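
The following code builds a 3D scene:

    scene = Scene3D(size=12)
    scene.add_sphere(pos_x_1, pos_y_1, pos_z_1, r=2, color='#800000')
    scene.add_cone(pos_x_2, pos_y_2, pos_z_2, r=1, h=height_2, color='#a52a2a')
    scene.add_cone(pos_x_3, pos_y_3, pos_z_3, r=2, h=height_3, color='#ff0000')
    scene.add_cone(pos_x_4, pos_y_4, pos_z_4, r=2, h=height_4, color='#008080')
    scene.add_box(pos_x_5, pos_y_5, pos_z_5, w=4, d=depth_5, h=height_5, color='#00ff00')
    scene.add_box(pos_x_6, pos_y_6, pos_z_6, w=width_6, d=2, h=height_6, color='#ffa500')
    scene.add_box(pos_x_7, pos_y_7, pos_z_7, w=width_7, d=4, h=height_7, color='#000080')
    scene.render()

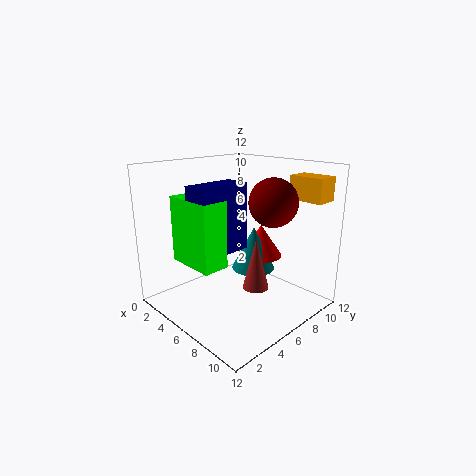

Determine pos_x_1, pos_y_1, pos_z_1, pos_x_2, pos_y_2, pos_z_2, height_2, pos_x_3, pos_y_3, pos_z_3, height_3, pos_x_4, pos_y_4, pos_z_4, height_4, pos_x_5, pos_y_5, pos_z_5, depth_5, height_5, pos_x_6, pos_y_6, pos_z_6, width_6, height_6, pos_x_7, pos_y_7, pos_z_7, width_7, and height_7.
pos_x_1 = 8
pos_y_1 = 8
pos_z_1 = 9
pos_x_2 = 9
pos_y_2 = 5
pos_z_2 = 3
height_2 = 4
pos_x_3 = 5
pos_y_3 = 10
pos_z_3 = 3
height_3 = 3
pos_x_4 = 5
pos_y_4 = 9
pos_z_4 = 2
height_4 = 4
pos_x_5 = 4
pos_y_5 = 1
pos_z_5 = 5
depth_5 = 2
height_5 = 5
pos_x_6 = 8
pos_y_6 = 10
pos_z_6 = 9
width_6 = 3
height_6 = 2
pos_x_7 = 6
pos_y_7 = 1
pos_z_7 = 6
width_7 = 2
height_7 = 5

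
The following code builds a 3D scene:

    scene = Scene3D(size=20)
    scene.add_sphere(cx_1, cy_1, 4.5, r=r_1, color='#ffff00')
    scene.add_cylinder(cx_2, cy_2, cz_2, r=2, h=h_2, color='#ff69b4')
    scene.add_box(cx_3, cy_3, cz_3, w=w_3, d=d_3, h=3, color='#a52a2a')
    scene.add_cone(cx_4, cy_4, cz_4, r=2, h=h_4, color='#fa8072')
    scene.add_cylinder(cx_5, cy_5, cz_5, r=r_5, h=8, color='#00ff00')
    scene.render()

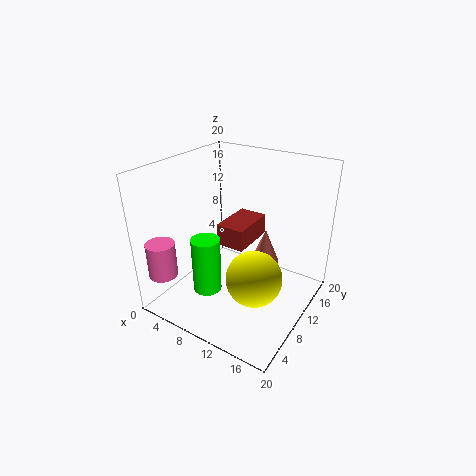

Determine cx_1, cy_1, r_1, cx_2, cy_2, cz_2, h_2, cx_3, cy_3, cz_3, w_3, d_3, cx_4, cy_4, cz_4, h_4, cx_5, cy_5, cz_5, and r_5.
cx_1 = 13, cy_1 = 9.5, r_1 = 4, cx_2 = 2, cy_2 = 3, cz_2 = 5, h_2 = 5, cx_3 = 7.5, cy_3 = 8.5, cz_3 = 9, w_3 = 4, d_3 = 6.5, cx_4 = 13, cy_4 = 12.5, cz_4 = 6, h_4 = 5, cx_5 = 7, cy_5 = 6.5, cz_5 = 2.5, r_5 = 2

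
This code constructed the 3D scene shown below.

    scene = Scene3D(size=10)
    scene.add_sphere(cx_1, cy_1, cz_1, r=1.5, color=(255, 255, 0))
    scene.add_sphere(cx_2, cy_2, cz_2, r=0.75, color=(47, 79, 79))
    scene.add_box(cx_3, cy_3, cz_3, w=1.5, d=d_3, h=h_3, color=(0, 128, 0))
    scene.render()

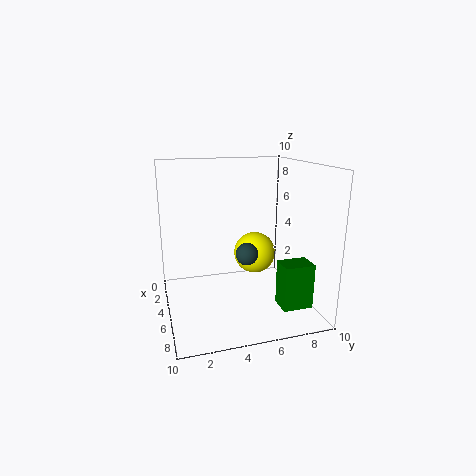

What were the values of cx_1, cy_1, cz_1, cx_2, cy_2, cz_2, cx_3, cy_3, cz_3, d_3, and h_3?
cx_1 = 4.25; cy_1 = 6.5; cz_1 = 3.5; cx_2 = 6.25; cy_2 = 5.25; cz_2 = 4.25; cx_3 = 7.25; cy_3 = 7; cz_3 = 1; d_3 = 2; h_3 = 3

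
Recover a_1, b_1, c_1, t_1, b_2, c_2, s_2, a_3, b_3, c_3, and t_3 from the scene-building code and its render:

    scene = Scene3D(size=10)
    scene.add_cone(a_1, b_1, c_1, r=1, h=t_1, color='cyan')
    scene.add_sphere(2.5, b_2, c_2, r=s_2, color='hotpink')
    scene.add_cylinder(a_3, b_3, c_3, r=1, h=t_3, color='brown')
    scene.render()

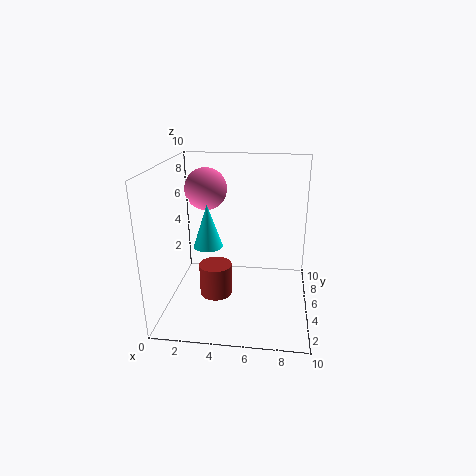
a_1 = 3; b_1 = 4.5; c_1 = 4.5; t_1 = 3; b_2 = 6.5; c_2 = 8; s_2 = 1.5; a_3 = 4; b_3 = 2; c_3 = 2.5; t_3 = 2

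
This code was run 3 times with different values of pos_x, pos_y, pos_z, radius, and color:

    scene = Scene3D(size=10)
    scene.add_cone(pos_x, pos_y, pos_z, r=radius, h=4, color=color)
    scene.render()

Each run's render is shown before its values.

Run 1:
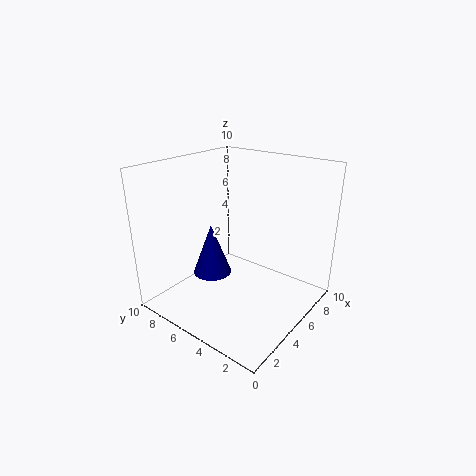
pos_x = 5.5; pos_y = 8; pos_z = 1; radius = 1.5; color = 'navy'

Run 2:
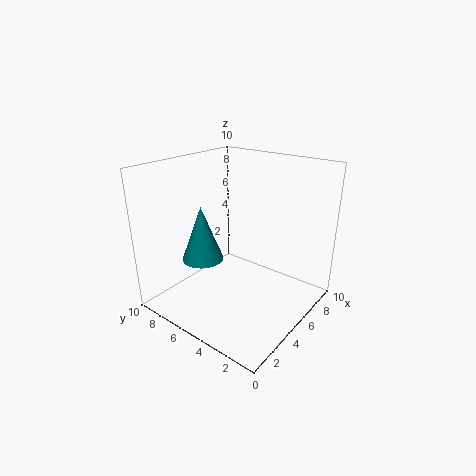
pos_x = 4; pos_y = 7.5; pos_z = 3; radius = 1.5; color = 'teal'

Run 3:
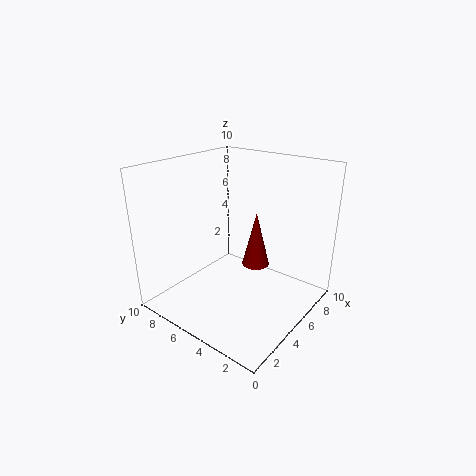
pos_x = 6.5; pos_y = 4.5; pos_z = 2.5; radius = 1; color = 'maroon'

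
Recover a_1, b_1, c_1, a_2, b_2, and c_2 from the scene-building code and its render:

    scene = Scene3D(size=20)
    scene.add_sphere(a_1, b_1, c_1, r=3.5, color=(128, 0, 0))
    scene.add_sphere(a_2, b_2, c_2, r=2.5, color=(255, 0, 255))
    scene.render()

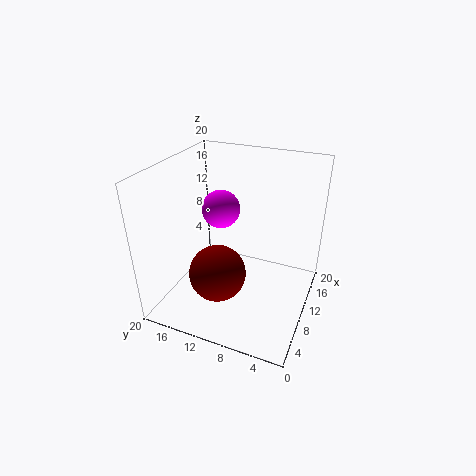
a_1 = 3.5; b_1 = 10; c_1 = 8.5; a_2 = 9; b_2 = 12; c_2 = 14.5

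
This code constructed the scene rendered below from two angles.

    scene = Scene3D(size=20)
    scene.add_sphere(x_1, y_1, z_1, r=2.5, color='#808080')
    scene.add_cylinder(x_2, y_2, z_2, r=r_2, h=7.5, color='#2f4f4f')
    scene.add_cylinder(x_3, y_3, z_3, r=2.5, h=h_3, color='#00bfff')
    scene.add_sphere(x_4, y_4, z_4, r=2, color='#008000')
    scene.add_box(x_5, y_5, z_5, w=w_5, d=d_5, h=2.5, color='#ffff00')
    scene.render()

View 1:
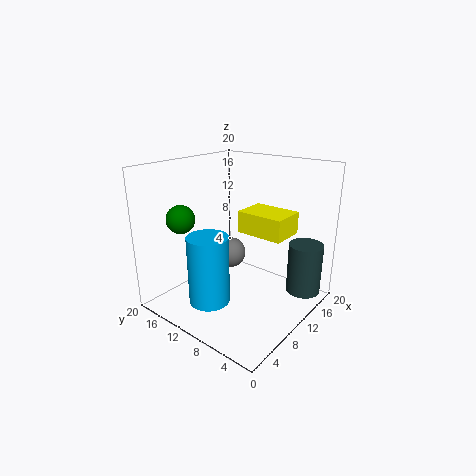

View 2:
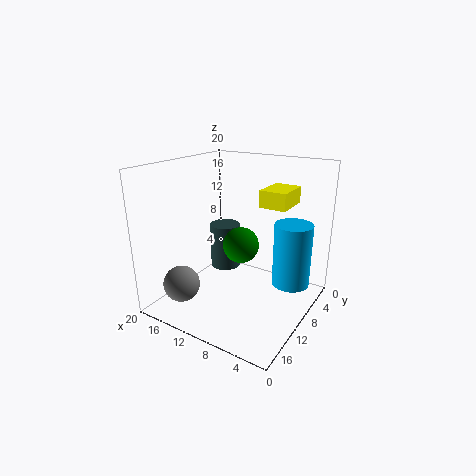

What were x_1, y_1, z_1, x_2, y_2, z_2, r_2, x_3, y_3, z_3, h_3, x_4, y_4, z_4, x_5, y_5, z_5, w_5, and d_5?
x_1 = 15.5; y_1 = 16; z_1 = 4; x_2 = 17; y_2 = 3; z_2 = 1; r_2 = 2.5; x_3 = 2.5; y_3 = 8.5; z_3 = 4.5; h_3 = 8.5; x_4 = 5.5; y_4 = 16.5; z_4 = 12.5; x_5 = 5; y_5 = 0.5; z_5 = 13.5; w_5 = 4; d_5 = 5.5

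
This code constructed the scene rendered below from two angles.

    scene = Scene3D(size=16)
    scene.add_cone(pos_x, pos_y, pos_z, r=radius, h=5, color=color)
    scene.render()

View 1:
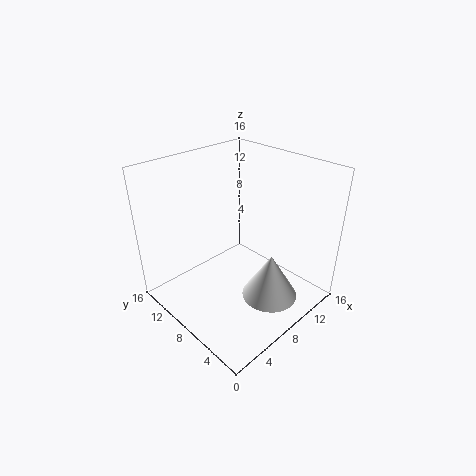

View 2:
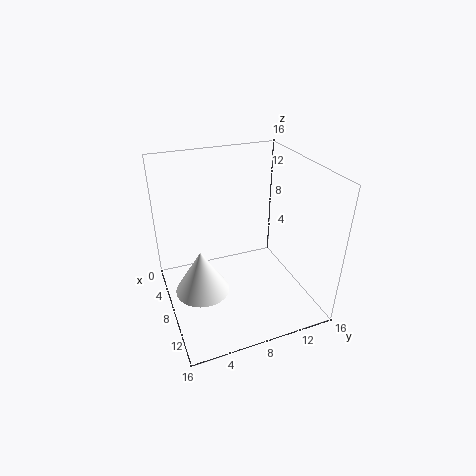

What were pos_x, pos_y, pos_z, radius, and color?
pos_x = 8.5, pos_y = 3.5, pos_z = 2.5, radius = 3, color = 'white'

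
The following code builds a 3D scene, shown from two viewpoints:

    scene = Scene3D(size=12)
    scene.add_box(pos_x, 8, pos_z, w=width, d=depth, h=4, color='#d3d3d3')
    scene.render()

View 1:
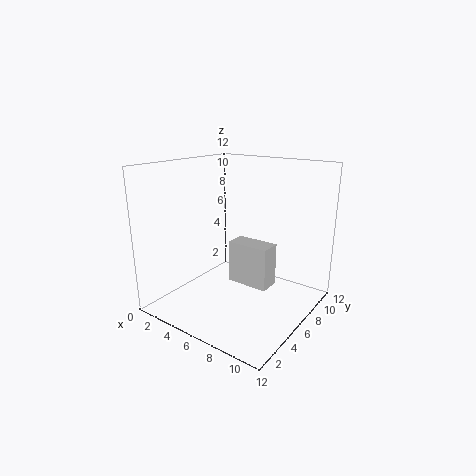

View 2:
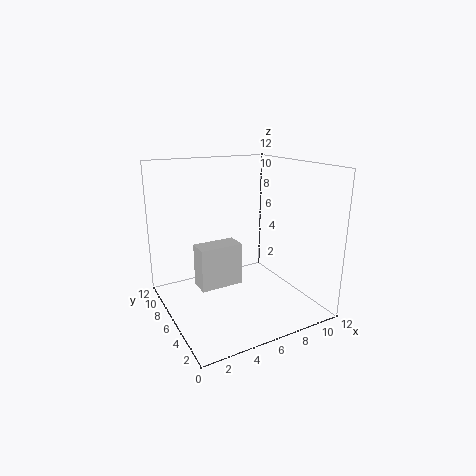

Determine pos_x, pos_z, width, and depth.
pos_x = 3.5
pos_z = 0.5
width = 4
depth = 2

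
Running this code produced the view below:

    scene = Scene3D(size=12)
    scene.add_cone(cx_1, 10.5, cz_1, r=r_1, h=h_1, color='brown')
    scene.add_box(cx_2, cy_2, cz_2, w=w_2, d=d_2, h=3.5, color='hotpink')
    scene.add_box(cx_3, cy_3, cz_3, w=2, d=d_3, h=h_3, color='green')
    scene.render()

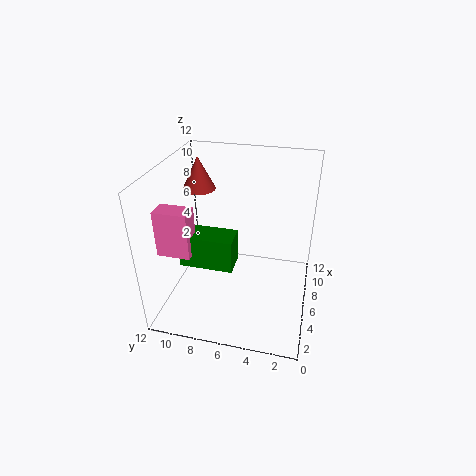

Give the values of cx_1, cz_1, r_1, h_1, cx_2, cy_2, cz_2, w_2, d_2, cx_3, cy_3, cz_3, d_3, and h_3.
cx_1 = 9.5
cz_1 = 8.5
r_1 = 1.5
h_1 = 3
cx_2 = 1.5
cy_2 = 8.5
cz_2 = 6.5
w_2 = 1.5
d_2 = 2.5
cx_3 = 2
cy_3 = 5.5
cz_3 = 5.5
d_3 = 4
h_3 = 2.5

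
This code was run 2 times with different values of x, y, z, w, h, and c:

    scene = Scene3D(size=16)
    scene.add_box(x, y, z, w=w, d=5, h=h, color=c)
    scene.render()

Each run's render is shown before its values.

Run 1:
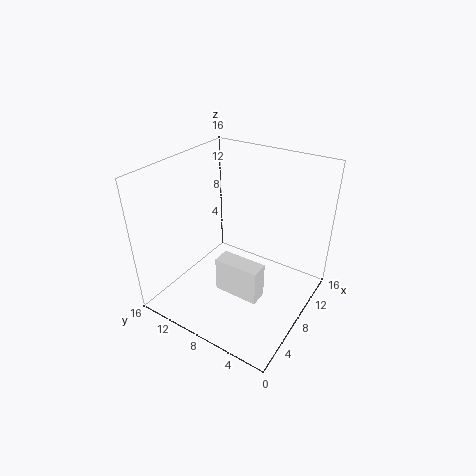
x = 5; y = 4; z = 2.5; w = 2; h = 4; c = 'white'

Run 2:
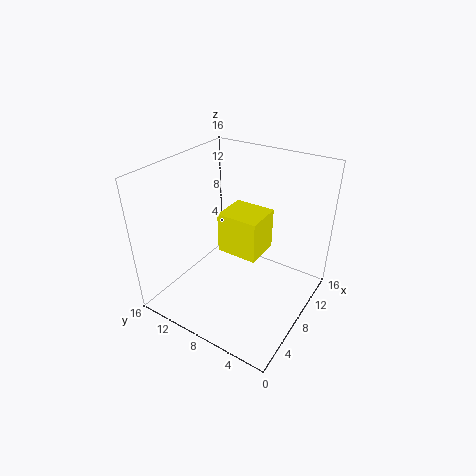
x = 9; y = 6.5; z = 4.5; w = 4.5; h = 5; c = 'yellow'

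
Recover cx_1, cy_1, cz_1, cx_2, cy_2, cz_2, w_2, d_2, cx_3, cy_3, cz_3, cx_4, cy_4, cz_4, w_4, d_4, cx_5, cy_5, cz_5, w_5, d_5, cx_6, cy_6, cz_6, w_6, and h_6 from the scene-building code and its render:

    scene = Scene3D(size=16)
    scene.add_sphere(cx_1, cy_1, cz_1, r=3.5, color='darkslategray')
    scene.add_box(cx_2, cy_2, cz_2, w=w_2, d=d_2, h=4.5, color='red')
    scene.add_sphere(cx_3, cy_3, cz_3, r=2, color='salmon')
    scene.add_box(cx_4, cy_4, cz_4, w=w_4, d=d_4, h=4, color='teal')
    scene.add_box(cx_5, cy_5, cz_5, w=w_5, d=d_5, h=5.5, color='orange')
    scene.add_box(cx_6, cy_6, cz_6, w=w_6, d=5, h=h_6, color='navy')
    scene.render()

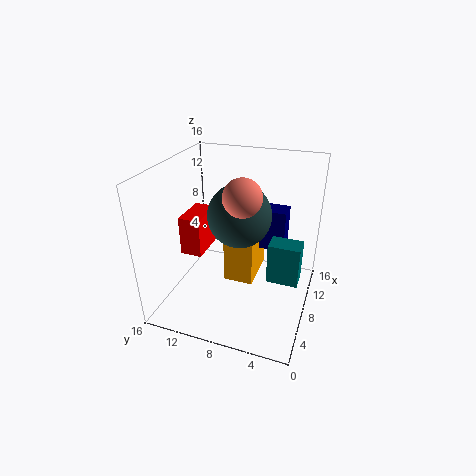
cx_1 = 8.5, cy_1 = 8, cz_1 = 10.5, cx_2 = 6.5, cy_2 = 12, cz_2 = 5.5, w_2 = 4.5, d_2 = 2.5, cx_3 = 6.5, cy_3 = 7, cz_3 = 13.5, cx_4 = 3.5, cy_4 = 0.5, cz_4 = 6.5, w_4 = 2, d_4 = 3, cx_5 = 8.5, cy_5 = 6.5, cz_5 = 1.5, w_5 = 5.5, d_5 = 3.5, cx_6 = 11.5, cy_6 = 3.5, cz_6 = 5, w_6 = 2.5, h_6 = 5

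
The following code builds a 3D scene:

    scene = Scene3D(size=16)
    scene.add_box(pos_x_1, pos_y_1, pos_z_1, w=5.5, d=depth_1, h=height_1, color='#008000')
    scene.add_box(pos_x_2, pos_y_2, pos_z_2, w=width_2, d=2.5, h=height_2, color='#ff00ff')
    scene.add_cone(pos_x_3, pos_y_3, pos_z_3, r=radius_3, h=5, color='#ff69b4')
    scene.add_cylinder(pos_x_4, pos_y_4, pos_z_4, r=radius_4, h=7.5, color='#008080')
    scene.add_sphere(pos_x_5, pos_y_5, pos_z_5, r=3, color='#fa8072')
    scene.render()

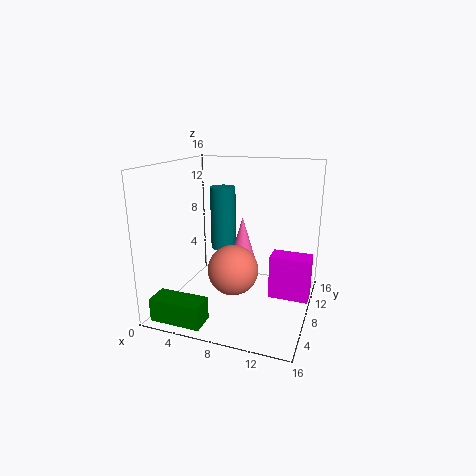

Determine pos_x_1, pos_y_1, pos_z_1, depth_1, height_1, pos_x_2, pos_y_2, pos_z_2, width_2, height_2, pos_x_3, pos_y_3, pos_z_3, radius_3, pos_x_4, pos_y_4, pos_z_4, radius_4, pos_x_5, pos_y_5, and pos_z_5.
pos_x_1 = 1; pos_y_1 = 0.5; pos_z_1 = 0.5; depth_1 = 2.5; height_1 = 2.5; pos_x_2 = 11.5; pos_y_2 = 8.5; pos_z_2 = 1; width_2 = 4.5; height_2 = 5; pos_x_3 = 7.5; pos_y_3 = 11; pos_z_3 = 4.5; radius_3 = 1.5; pos_x_4 = 5; pos_y_4 = 11; pos_z_4 = 5.5; radius_4 = 1.5; pos_x_5 = 7; pos_y_5 = 9; pos_z_5 = 3.5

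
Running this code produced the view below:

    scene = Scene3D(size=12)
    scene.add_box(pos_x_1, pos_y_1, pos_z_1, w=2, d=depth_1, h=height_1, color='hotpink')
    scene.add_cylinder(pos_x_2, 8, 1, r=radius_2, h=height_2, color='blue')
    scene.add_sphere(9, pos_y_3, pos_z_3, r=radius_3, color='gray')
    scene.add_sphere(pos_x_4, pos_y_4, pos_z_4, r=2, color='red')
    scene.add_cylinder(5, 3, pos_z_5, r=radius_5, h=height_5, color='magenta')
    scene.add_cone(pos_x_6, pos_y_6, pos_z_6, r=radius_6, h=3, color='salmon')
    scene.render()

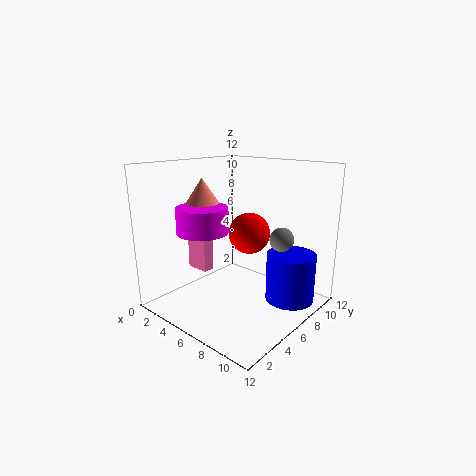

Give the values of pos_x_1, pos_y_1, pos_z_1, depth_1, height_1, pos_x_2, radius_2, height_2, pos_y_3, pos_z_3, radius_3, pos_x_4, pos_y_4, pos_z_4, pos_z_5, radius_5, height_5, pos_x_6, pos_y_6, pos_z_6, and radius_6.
pos_x_1 = 2, pos_y_1 = 4, pos_z_1 = 3, depth_1 = 1, height_1 = 3, pos_x_2 = 10, radius_2 = 2, height_2 = 4, pos_y_3 = 8, pos_z_3 = 6, radius_3 = 1, pos_x_4 = 4, pos_y_4 = 10, pos_z_4 = 5, pos_z_5 = 7, radius_5 = 2, height_5 = 2, pos_x_6 = 4, pos_y_6 = 4, pos_z_6 = 8, radius_6 = 2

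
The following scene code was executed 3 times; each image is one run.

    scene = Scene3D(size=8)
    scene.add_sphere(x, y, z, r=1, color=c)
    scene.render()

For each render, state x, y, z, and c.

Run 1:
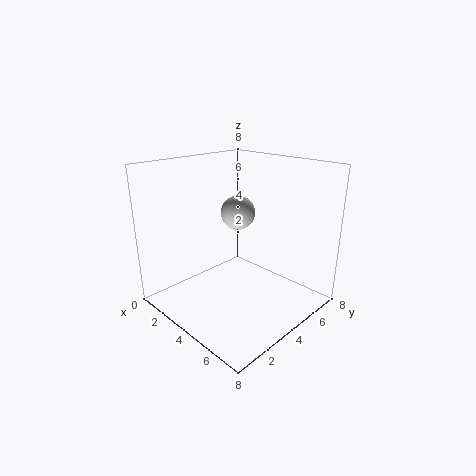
x = 3; y = 5; z = 5; c = 'lightgray'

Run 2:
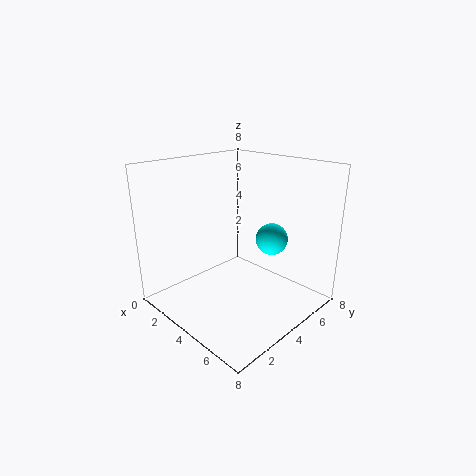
x = 4; y = 7; z = 3; c = 'cyan'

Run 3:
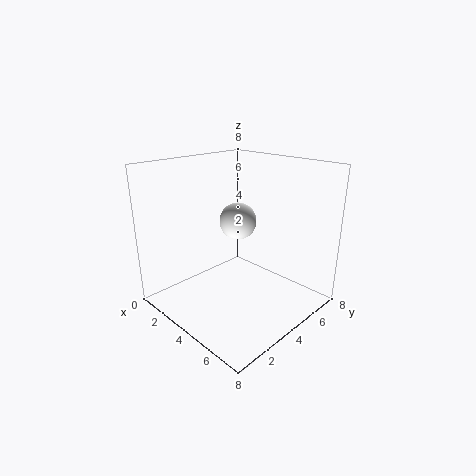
x = 4; y = 4; z = 5; c = 'white'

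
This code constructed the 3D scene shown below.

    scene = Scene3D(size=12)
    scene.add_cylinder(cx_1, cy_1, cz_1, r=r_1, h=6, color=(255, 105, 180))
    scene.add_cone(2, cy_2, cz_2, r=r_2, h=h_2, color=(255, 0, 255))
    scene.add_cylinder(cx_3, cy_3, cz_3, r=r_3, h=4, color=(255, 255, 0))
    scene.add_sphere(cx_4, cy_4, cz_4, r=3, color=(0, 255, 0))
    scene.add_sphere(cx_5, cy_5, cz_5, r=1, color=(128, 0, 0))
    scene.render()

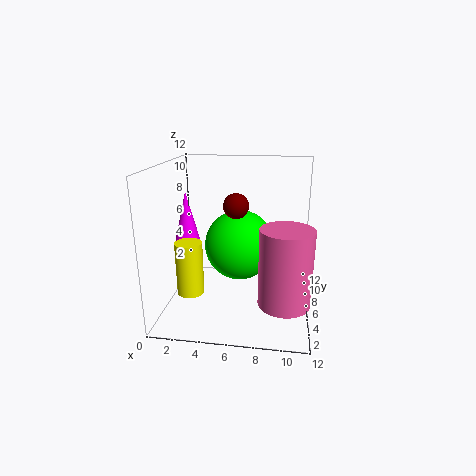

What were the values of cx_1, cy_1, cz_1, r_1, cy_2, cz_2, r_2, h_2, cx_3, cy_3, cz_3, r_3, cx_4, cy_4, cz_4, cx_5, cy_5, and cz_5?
cx_1 = 10; cy_1 = 3; cz_1 = 2; r_1 = 2; cy_2 = 5; cz_2 = 6; r_2 = 1; h_2 = 4; cx_3 = 3; cy_3 = 2; cz_3 = 3; r_3 = 1; cx_4 = 6; cy_4 = 7; cz_4 = 5; cx_5 = 6; cy_5 = 5; cz_5 = 9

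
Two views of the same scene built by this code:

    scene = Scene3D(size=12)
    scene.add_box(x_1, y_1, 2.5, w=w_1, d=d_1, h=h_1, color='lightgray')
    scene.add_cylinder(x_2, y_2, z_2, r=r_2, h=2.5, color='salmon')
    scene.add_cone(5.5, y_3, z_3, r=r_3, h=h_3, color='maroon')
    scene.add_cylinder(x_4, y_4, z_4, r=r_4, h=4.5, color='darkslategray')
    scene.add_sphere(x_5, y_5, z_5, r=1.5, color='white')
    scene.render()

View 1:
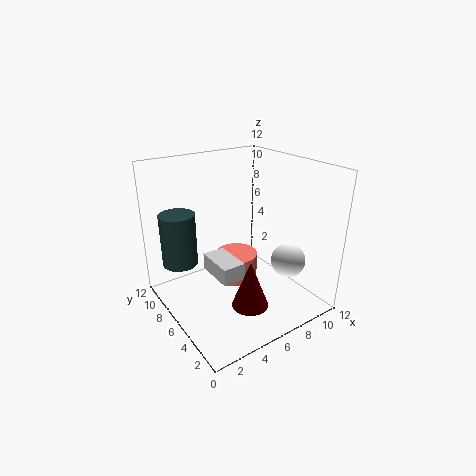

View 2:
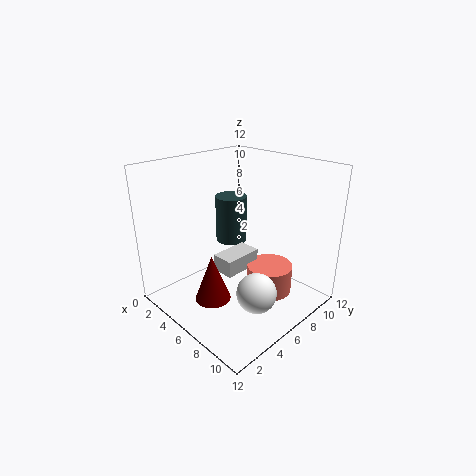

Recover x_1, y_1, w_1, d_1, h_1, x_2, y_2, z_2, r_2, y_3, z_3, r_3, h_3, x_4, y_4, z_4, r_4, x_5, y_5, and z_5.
x_1 = 4, y_1 = 5, w_1 = 2, d_1 = 3.5, h_1 = 1.5, x_2 = 7.5, y_2 = 8.5, z_2 = 0.5, r_2 = 2, y_3 = 3.5, z_3 = 1, r_3 = 1.5, h_3 = 4, x_4 = 2, y_4 = 9, z_4 = 3.5, r_4 = 1.5, x_5 = 10, y_5 = 4, z_5 = 3.5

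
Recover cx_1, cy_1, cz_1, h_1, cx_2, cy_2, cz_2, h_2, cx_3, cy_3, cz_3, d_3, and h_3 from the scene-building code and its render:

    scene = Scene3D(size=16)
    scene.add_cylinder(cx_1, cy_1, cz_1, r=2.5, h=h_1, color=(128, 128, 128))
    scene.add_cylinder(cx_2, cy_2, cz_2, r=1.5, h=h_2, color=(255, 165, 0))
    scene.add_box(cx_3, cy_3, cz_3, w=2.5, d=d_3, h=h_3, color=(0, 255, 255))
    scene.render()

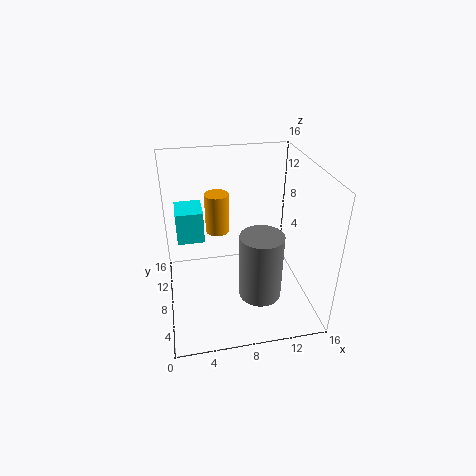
cx_1 = 10.5, cy_1 = 7, cz_1 = 0.5, h_1 = 8, cx_2 = 6.5, cy_2 = 13.5, cz_2 = 6, h_2 = 5, cx_3 = 1.5, cy_3 = 4, cz_3 = 10.5, d_3 = 3, h_3 = 3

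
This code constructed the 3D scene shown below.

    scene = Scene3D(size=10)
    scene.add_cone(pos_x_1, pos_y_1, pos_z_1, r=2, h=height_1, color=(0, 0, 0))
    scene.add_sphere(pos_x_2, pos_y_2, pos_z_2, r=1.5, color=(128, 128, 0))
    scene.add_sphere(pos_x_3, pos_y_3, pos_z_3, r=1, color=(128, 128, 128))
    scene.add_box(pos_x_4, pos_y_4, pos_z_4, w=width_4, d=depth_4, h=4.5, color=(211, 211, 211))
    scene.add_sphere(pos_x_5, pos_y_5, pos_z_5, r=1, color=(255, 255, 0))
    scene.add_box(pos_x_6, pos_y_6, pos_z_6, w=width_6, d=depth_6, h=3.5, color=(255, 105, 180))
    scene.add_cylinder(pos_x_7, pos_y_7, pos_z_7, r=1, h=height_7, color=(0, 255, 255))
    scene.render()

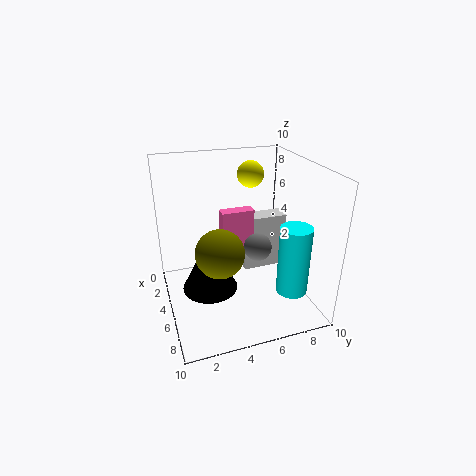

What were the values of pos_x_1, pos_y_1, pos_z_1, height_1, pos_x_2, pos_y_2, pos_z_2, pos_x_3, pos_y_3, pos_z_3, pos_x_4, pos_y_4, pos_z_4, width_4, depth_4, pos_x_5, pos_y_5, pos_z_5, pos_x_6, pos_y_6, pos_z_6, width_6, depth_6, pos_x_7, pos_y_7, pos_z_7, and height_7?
pos_x_1 = 4.5, pos_y_1 = 3, pos_z_1 = 1, height_1 = 4, pos_x_2 = 7.5, pos_y_2 = 3, pos_z_2 = 5.5, pos_x_3 = 5, pos_y_3 = 6.5, pos_z_3 = 4, pos_x_4 = 1, pos_y_4 = 6.5, pos_z_4 = 0.5, width_4 = 1.5, depth_4 = 3.5, pos_x_5 = 2, pos_y_5 = 7, pos_z_5 = 8.5, pos_x_6 = 2, pos_y_6 = 4.5, pos_z_6 = 2.5, width_6 = 1, depth_6 = 2.5, pos_x_7 = 8.5, pos_y_7 = 7.5, pos_z_7 = 2.5, height_7 = 4.5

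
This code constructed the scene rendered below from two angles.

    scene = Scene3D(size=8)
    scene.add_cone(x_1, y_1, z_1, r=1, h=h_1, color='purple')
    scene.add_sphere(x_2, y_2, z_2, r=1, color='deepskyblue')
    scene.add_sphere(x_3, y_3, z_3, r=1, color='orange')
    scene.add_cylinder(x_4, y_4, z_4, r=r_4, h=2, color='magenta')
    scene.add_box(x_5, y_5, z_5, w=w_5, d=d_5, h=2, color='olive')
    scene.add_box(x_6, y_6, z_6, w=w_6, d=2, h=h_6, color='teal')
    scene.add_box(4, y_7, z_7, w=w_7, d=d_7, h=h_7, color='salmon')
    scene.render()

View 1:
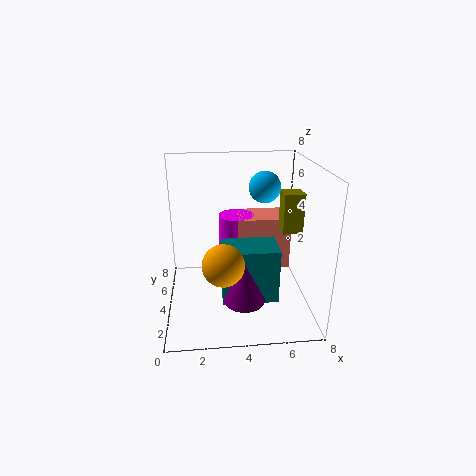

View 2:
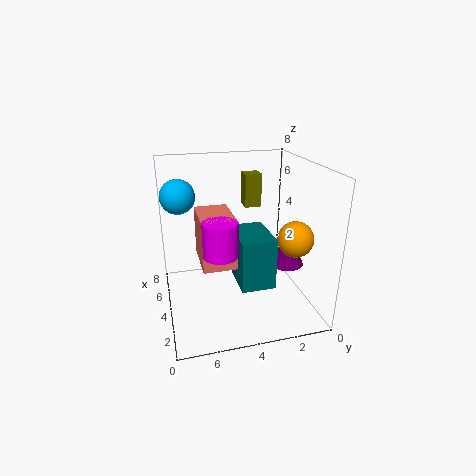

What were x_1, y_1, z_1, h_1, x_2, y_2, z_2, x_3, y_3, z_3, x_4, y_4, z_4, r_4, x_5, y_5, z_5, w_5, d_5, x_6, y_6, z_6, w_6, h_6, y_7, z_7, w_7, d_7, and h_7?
x_1 = 4, y_1 = 1, z_1 = 2, h_1 = 2, x_2 = 6, y_2 = 7, z_2 = 6, x_3 = 3, y_3 = 1, z_3 = 4, x_4 = 4, y_4 = 5, z_4 = 3, r_4 = 1, x_5 = 6, y_5 = 2, z_5 = 5, w_5 = 1, d_5 = 1, x_6 = 3, y_6 = 2, z_6 = 1, w_6 = 3, h_6 = 3, y_7 = 4, z_7 = 2, w_7 = 3, d_7 = 2, h_7 = 3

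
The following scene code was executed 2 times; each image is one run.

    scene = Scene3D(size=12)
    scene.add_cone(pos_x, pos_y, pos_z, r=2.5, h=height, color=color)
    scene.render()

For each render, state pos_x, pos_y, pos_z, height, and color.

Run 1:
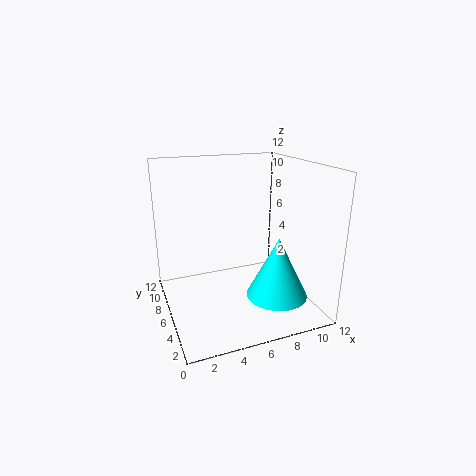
pos_x = 8.5; pos_y = 3.5; pos_z = 1.5; height = 5; color = 'cyan'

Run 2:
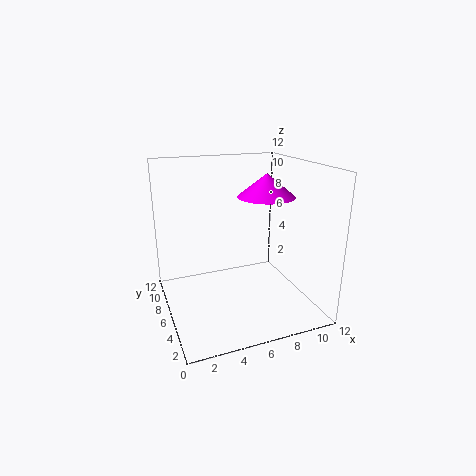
pos_x = 9; pos_y = 7; pos_z = 9; height = 2; color = 'magenta'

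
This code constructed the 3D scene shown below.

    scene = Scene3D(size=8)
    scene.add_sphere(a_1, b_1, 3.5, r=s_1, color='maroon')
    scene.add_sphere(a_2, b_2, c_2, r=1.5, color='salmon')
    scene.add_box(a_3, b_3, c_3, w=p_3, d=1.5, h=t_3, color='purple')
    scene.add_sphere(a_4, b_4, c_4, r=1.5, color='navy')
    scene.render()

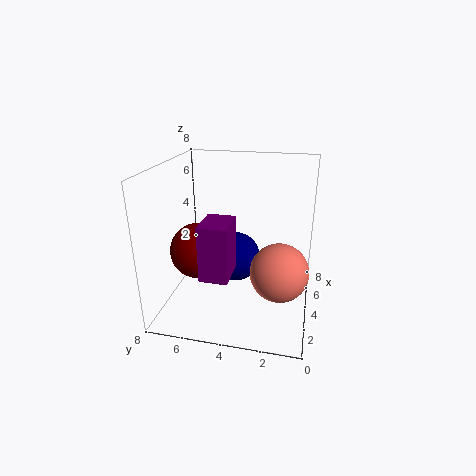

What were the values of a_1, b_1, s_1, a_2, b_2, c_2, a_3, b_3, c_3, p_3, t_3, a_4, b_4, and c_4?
a_1 = 3
b_1 = 6
s_1 = 1.5
a_2 = 2.5
b_2 = 1.5
c_2 = 3
a_3 = 1.5
b_3 = 4
c_3 = 2.5
p_3 = 2
t_3 = 3
a_4 = 5.5
b_4 = 4.5
c_4 = 2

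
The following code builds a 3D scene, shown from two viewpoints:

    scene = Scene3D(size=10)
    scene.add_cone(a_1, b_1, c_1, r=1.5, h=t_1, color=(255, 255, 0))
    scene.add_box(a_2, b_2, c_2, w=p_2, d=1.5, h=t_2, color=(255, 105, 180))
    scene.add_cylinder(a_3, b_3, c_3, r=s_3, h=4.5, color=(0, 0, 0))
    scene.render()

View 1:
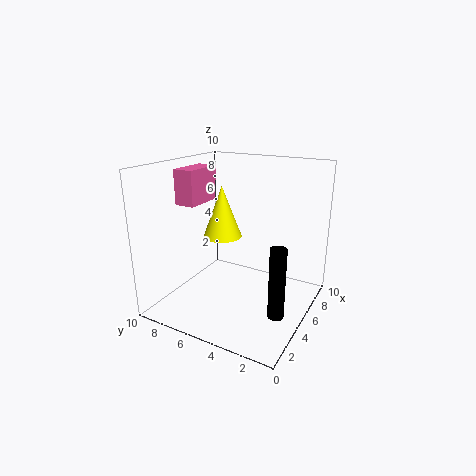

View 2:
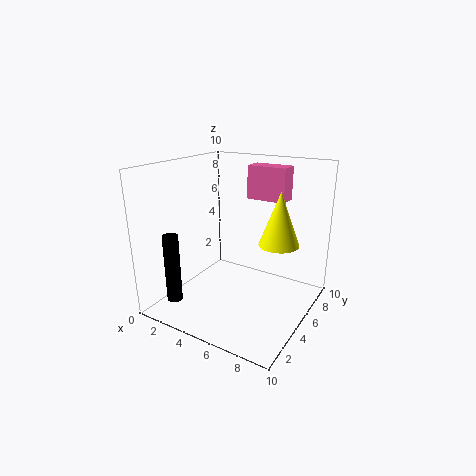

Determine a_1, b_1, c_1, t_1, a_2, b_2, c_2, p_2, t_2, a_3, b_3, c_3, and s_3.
a_1 = 7, b_1 = 7.5, c_1 = 4, t_1 = 4, a_2 = 4, b_2 = 8, c_2 = 7, p_2 = 3, t_2 = 2.5, a_3 = 2.5, b_3 = 1, c_3 = 1.5, s_3 = 0.5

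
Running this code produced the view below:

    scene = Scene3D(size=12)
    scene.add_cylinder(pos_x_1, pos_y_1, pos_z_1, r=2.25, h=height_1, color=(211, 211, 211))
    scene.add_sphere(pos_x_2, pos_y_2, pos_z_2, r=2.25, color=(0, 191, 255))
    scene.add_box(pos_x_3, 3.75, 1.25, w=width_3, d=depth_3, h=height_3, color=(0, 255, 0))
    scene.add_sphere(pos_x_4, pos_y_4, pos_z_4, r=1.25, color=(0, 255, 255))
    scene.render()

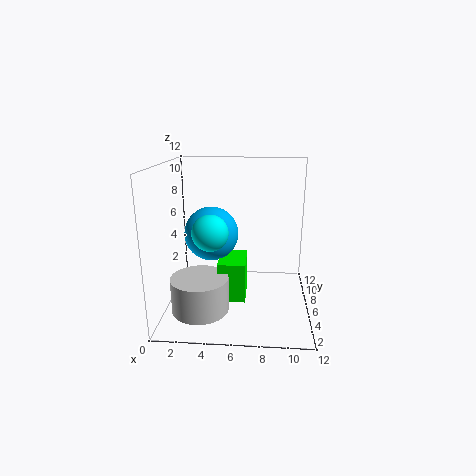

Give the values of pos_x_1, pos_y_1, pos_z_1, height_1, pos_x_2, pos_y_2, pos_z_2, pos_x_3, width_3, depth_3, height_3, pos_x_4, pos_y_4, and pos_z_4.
pos_x_1 = 3.25
pos_y_1 = 3
pos_z_1 = 1
height_1 = 2.75
pos_x_2 = 3.75
pos_y_2 = 6.25
pos_z_2 = 6.25
pos_x_3 = 4.5
width_3 = 2.25
depth_3 = 3.25
height_3 = 3.25
pos_x_4 = 4.5
pos_y_4 = 1.25
pos_z_4 = 8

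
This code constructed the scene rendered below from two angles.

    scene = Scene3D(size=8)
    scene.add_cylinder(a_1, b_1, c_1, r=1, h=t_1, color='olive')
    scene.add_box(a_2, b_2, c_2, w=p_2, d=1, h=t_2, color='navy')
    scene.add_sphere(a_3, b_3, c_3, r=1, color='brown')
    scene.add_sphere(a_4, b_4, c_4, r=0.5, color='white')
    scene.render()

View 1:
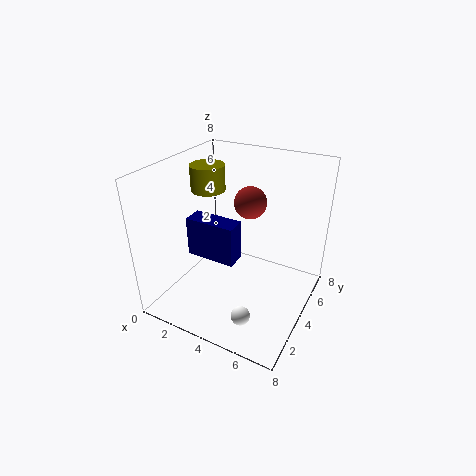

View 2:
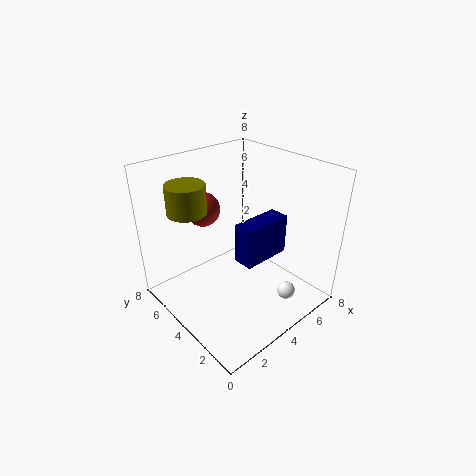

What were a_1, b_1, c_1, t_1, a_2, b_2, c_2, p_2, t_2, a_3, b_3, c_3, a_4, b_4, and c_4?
a_1 = 1.5; b_1 = 5; c_1 = 6; t_1 = 1.5; a_2 = 2.5; b_2 = 1.5; c_2 = 4; p_2 = 2.5; t_2 = 2; a_3 = 3.5; b_3 = 6.5; c_3 = 5; a_4 = 5.5; b_4 = 1.5; c_4 = 1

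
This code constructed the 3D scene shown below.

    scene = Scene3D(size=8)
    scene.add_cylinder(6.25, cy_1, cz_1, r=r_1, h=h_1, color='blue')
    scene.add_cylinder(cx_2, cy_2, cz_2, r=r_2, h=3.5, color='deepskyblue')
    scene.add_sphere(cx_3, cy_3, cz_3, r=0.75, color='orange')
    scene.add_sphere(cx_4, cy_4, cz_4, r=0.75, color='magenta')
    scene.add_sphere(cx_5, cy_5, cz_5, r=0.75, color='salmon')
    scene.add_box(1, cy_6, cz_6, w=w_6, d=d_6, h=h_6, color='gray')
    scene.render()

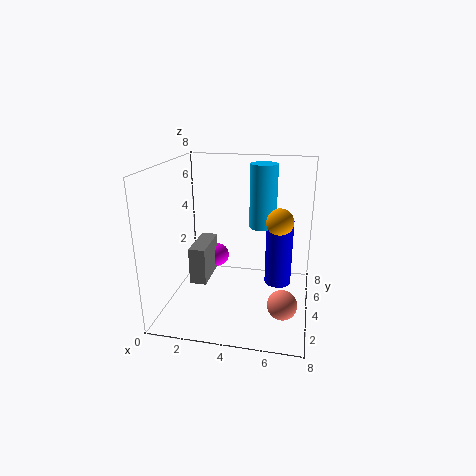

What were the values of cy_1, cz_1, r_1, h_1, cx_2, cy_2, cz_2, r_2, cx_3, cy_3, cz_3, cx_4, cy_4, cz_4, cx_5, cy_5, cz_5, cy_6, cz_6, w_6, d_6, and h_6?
cy_1 = 4.5
cz_1 = 1.25
r_1 = 0.75
h_1 = 3.75
cx_2 = 5.25
cy_2 = 4.75
cz_2 = 4.5
r_2 = 0.75
cx_3 = 6.25
cy_3 = 4.25
cz_3 = 5
cx_4 = 2
cy_4 = 6.75
cz_4 = 1.5
cx_5 = 6.75
cy_5 = 1.75
cz_5 = 1.5
cy_6 = 4
cz_6 = 0.75
w_6 = 1
d_6 = 2.75
h_6 = 2.25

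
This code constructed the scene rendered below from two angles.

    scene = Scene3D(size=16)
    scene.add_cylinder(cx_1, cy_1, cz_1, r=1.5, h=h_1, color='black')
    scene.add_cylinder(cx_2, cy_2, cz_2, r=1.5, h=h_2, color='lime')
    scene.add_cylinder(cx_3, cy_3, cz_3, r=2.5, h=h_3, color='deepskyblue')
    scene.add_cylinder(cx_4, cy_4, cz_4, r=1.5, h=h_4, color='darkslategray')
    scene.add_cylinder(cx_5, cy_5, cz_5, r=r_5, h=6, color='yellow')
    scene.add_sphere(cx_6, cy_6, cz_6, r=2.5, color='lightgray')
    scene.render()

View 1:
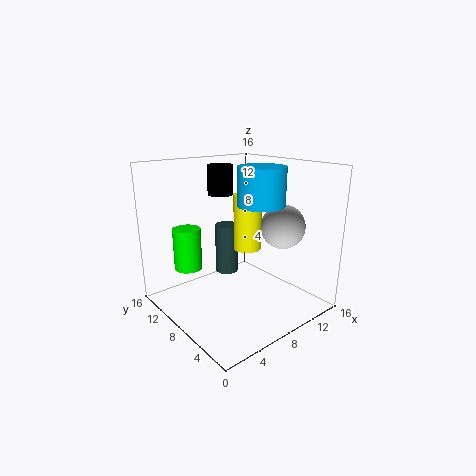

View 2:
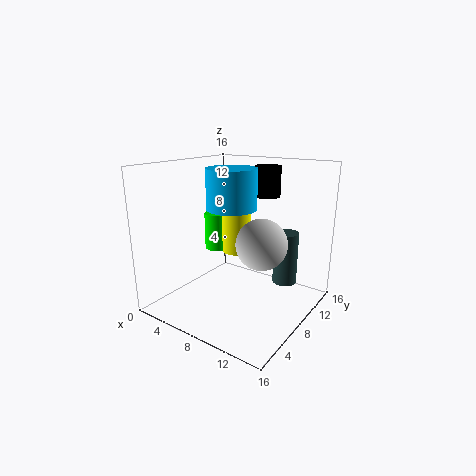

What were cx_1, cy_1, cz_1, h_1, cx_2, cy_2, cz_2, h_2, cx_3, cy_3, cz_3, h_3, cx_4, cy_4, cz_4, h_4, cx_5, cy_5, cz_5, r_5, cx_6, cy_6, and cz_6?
cx_1 = 9; cy_1 = 12.5; cz_1 = 12; h_1 = 3.5; cx_2 = 3; cy_2 = 10.5; cz_2 = 5; h_2 = 4.5; cx_3 = 9; cy_3 = 5.5; cz_3 = 12; h_3 = 4; cx_4 = 11; cy_4 = 14; cz_4 = 1; h_4 = 6.5; cx_5 = 8.5; cy_5 = 7; cz_5 = 7; r_5 = 1.5; cx_6 = 12.5; cy_6 = 5.5; cz_6 = 9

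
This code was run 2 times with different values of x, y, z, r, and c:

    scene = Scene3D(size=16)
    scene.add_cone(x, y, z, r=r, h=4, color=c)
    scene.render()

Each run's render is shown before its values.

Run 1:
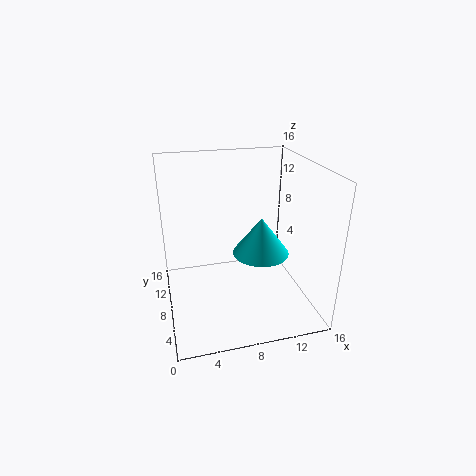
x = 10, y = 6, z = 7, r = 3, c = 'cyan'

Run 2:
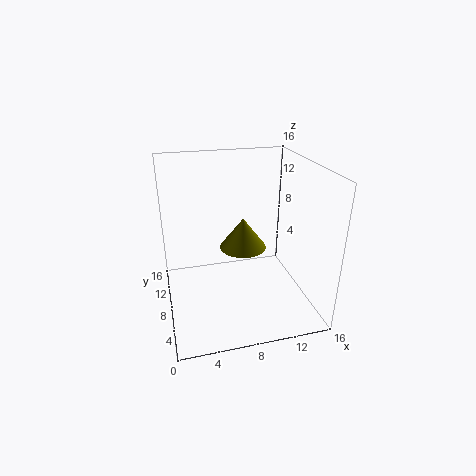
x = 10, y = 13, z = 4, r = 3, c = 'olive'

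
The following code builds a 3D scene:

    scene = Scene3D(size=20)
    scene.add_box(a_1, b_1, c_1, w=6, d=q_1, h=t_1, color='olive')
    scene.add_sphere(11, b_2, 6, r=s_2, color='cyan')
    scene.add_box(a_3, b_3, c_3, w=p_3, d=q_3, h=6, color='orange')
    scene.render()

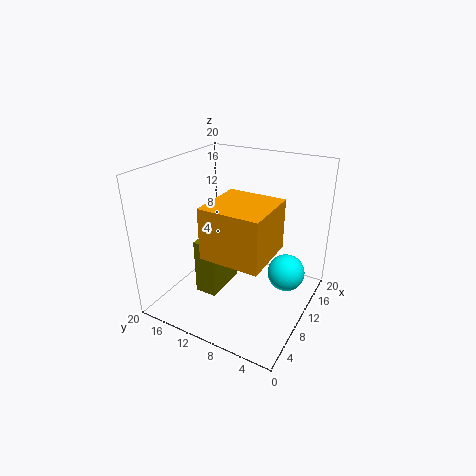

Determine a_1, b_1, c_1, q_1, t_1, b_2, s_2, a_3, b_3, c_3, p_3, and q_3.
a_1 = 4.5, b_1 = 10.5, c_1 = 3.5, q_1 = 3, t_1 = 7.5, b_2 = 3, s_2 = 2.5, a_3 = 0.5, b_3 = 2.5, c_3 = 12, p_3 = 7, q_3 = 7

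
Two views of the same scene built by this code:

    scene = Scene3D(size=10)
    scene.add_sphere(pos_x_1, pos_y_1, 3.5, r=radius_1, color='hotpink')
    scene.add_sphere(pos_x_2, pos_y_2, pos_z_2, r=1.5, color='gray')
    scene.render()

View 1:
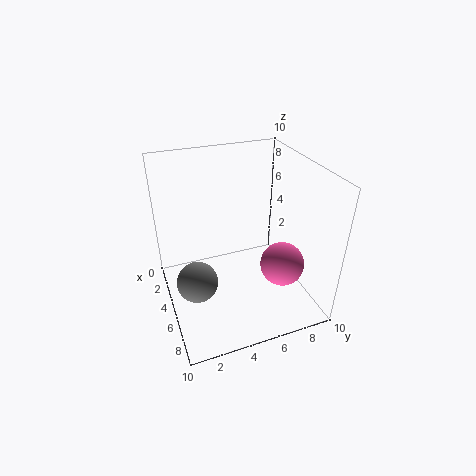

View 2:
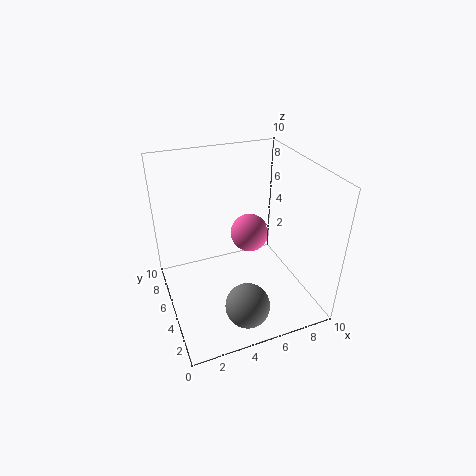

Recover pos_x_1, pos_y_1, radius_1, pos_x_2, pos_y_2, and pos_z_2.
pos_x_1 = 7; pos_y_1 = 7.5; radius_1 = 1.5; pos_x_2 = 4.5; pos_y_2 = 2; pos_z_2 = 1.5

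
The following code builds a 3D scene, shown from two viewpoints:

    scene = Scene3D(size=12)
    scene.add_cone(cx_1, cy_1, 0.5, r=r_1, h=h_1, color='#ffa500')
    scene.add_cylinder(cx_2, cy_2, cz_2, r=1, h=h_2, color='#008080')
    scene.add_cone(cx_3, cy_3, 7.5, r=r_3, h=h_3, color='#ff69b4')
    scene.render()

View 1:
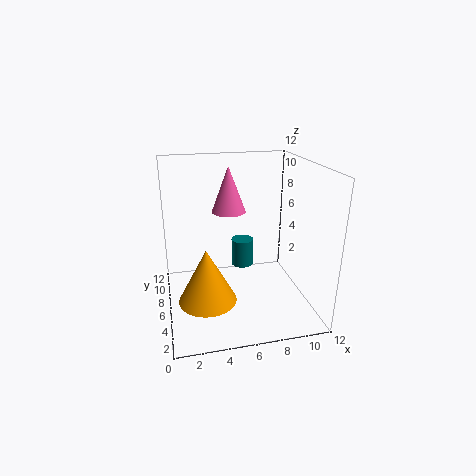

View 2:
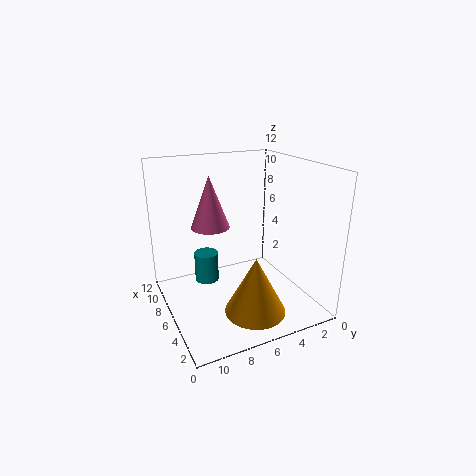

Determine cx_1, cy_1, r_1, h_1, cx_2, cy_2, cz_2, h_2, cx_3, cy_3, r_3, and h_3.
cx_1 = 3.25
cy_1 = 5.75
r_1 = 2.5
h_1 = 4.75
cx_2 = 7
cy_2 = 8.5
cz_2 = 2.25
h_2 = 2.5
cx_3 = 5.75
cy_3 = 8.5
r_3 = 1.5
h_3 = 4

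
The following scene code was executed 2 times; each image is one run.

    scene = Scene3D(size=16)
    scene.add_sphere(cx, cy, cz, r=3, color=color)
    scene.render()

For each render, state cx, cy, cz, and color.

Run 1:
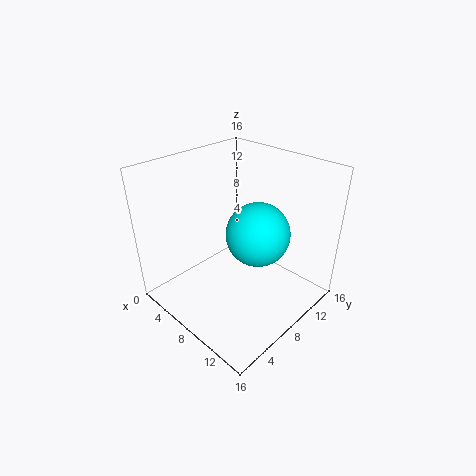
cx = 12.5, cy = 6, cz = 11.25, color = 'cyan'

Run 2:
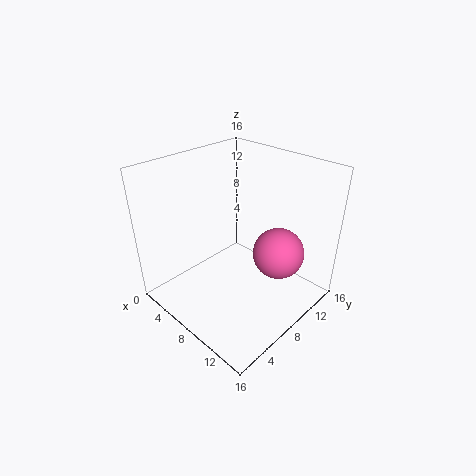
cx = 10.75, cy = 12, cz = 5.25, color = 'hotpink'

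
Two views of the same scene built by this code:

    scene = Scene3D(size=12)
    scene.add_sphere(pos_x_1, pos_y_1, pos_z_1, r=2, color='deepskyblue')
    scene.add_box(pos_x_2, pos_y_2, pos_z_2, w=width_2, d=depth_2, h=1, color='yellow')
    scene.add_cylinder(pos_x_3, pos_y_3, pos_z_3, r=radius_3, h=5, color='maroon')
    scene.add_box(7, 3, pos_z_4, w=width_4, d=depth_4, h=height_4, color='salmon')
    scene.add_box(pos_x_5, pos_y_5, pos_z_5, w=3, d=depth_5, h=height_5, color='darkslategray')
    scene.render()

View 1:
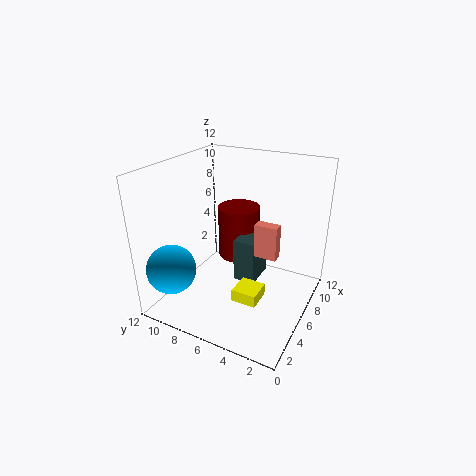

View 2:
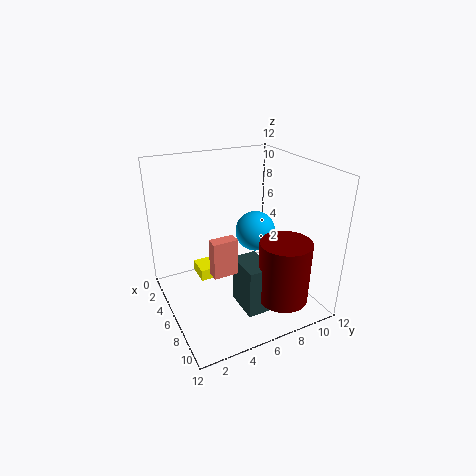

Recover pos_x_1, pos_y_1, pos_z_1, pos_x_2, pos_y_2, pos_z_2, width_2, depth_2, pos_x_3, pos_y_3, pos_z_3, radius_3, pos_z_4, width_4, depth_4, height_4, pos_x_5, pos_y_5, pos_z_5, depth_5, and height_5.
pos_x_1 = 2, pos_y_1 = 10, pos_z_1 = 4, pos_x_2 = 3, pos_y_2 = 3, pos_z_2 = 2, width_2 = 2, depth_2 = 2, pos_x_3 = 10, pos_y_3 = 8, pos_z_3 = 2, radius_3 = 2, pos_z_4 = 4, width_4 = 1, depth_4 = 2, height_4 = 3, pos_x_5 = 7, pos_y_5 = 5, pos_z_5 = 1, depth_5 = 2, height_5 = 4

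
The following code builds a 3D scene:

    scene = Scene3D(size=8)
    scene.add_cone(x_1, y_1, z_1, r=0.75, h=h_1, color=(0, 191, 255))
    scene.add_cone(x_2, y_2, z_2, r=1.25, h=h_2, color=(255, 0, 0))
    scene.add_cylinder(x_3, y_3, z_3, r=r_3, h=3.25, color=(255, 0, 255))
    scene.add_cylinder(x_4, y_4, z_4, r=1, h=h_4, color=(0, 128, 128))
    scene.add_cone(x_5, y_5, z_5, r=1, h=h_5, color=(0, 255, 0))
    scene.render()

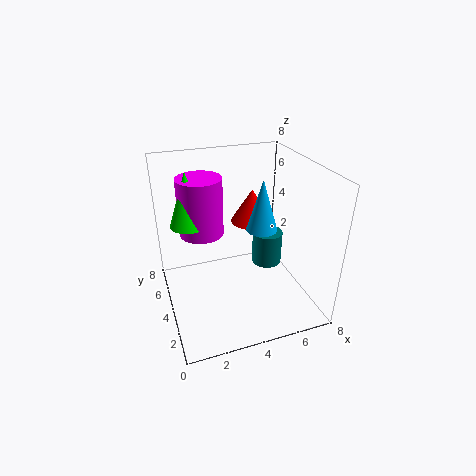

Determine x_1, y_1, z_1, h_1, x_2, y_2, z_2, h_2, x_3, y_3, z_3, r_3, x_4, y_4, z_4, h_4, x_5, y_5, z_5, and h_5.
x_1 = 4.5
y_1 = 2
z_1 = 5.5
h_1 = 2.5
x_2 = 5.5
y_2 = 5.75
z_2 = 4
h_2 = 2
x_3 = 2.25
y_3 = 5.25
z_3 = 4
r_3 = 1.25
x_4 = 7
y_4 = 6.5
z_4 = 0.25
h_4 = 2.25
x_5 = 1.5
y_5 = 5
z_5 = 4.75
h_5 = 3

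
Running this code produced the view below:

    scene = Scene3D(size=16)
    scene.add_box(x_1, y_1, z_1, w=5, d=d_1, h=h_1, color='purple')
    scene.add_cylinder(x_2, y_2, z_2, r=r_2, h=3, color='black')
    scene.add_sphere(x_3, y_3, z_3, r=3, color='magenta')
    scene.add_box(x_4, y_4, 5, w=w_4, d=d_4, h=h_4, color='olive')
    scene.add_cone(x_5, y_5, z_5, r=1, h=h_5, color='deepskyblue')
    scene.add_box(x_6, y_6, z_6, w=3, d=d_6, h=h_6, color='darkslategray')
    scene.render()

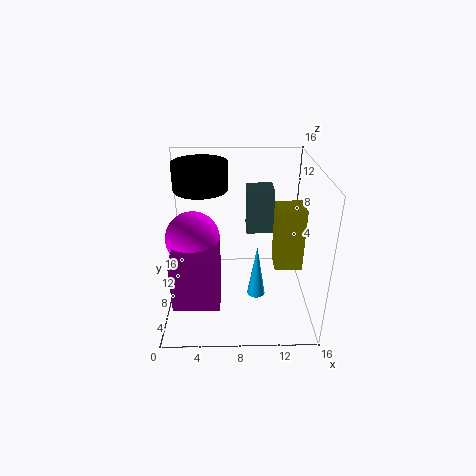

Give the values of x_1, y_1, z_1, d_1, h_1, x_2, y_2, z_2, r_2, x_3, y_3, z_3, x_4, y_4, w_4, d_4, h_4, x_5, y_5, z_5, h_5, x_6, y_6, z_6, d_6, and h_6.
x_1 = 1, y_1 = 3, z_1 = 2, d_1 = 5, h_1 = 6, x_2 = 4, y_2 = 10, z_2 = 13, r_2 = 3, x_3 = 3, y_3 = 8, z_3 = 8, x_4 = 12, y_4 = 6, w_4 = 3, d_4 = 3, h_4 = 7, x_5 = 10, y_5 = 6, z_5 = 2, h_5 = 6, x_6 = 9, y_6 = 9, z_6 = 8, d_6 = 3, h_6 = 5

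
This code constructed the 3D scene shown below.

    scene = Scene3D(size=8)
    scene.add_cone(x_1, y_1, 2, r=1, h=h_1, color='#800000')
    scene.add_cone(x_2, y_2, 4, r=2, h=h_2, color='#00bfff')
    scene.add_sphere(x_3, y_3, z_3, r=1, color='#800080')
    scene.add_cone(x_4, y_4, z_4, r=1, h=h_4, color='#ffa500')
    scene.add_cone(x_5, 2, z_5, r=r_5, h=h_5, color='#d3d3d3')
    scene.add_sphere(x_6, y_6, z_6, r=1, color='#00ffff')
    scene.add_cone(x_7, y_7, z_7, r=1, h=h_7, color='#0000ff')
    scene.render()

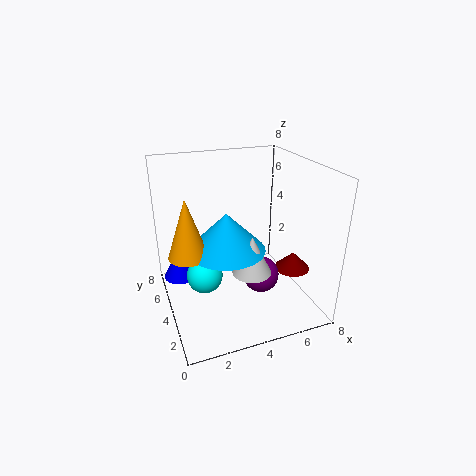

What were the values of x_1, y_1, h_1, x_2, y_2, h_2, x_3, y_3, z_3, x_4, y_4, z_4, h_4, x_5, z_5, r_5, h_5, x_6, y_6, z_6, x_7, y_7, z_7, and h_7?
x_1 = 7, y_1 = 3, h_1 = 1, x_2 = 3, y_2 = 3, h_2 = 2, x_3 = 5, y_3 = 3, z_3 = 2, x_4 = 1, y_4 = 3, z_4 = 4, h_4 = 3, x_5 = 4, z_5 = 3, r_5 = 1, h_5 = 2, x_6 = 2, y_6 = 4, z_6 = 2, x_7 = 1, y_7 = 6, z_7 = 1, h_7 = 2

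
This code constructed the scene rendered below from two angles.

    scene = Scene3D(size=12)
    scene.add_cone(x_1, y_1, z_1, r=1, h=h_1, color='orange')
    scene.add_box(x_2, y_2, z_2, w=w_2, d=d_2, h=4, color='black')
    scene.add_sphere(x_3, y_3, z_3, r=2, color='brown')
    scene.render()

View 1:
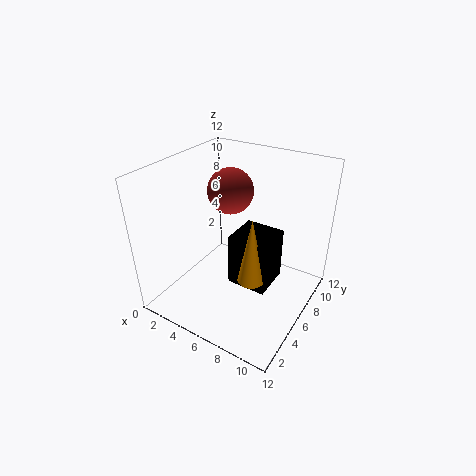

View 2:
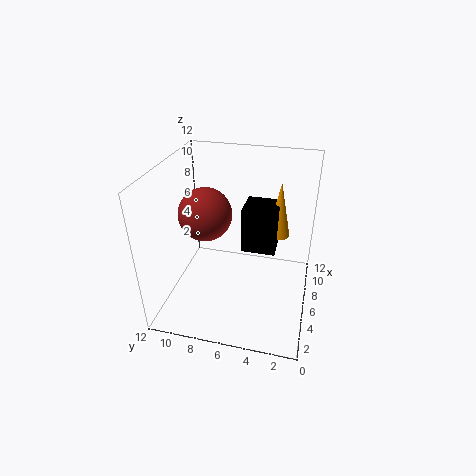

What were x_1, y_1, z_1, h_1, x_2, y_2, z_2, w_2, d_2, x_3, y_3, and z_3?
x_1 = 9; y_1 = 3; z_1 = 5; h_1 = 5; x_2 = 7; y_2 = 3; z_2 = 4; w_2 = 3; d_2 = 3; x_3 = 4; y_3 = 8; z_3 = 9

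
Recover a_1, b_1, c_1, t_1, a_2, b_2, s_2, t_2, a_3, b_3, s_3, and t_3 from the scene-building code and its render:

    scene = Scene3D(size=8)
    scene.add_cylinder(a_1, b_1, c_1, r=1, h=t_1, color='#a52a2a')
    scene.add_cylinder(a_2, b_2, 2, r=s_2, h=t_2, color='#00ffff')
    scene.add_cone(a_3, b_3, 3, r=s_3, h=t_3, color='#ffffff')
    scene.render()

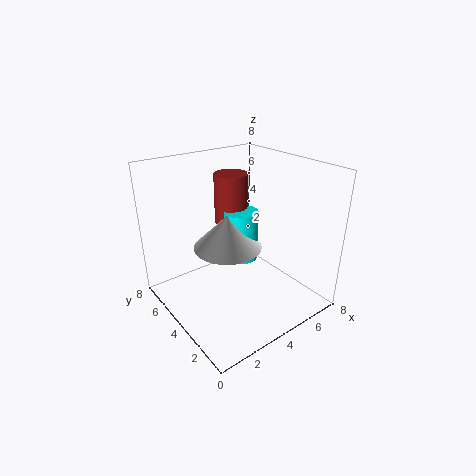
a_1 = 5; b_1 = 6; c_1 = 4; t_1 = 3; a_2 = 5; b_2 = 5; s_2 = 1; t_2 = 3; a_3 = 4; b_3 = 5; s_3 = 2; t_3 = 2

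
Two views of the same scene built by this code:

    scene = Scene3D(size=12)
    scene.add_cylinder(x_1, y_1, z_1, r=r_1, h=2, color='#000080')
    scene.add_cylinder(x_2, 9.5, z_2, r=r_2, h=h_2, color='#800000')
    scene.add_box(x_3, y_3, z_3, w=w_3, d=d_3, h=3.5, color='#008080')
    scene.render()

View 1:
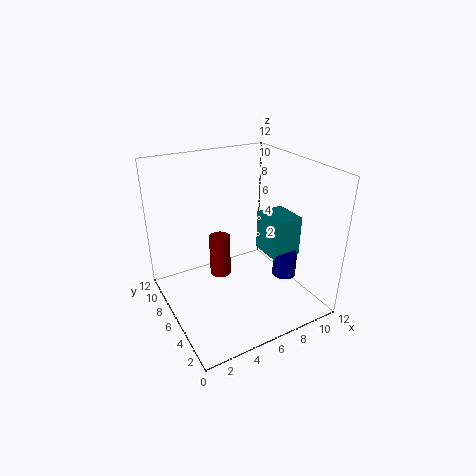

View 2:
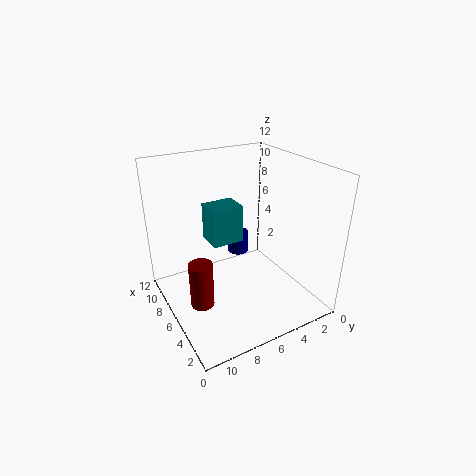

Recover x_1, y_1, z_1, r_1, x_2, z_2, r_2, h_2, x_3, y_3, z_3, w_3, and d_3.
x_1 = 9.5; y_1 = 4; z_1 = 2.5; r_1 = 1; x_2 = 6; z_2 = 0.5; r_2 = 1; h_2 = 4; x_3 = 8.5; y_3 = 4; z_3 = 4; w_3 = 2.5; d_3 = 3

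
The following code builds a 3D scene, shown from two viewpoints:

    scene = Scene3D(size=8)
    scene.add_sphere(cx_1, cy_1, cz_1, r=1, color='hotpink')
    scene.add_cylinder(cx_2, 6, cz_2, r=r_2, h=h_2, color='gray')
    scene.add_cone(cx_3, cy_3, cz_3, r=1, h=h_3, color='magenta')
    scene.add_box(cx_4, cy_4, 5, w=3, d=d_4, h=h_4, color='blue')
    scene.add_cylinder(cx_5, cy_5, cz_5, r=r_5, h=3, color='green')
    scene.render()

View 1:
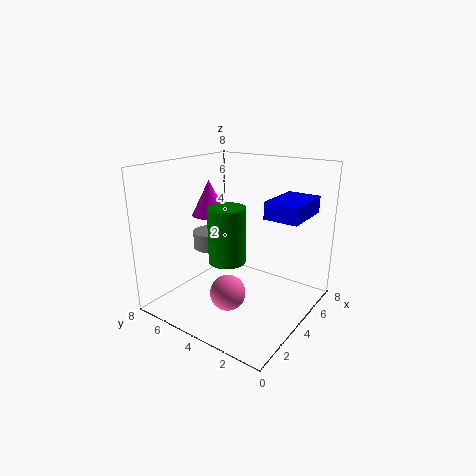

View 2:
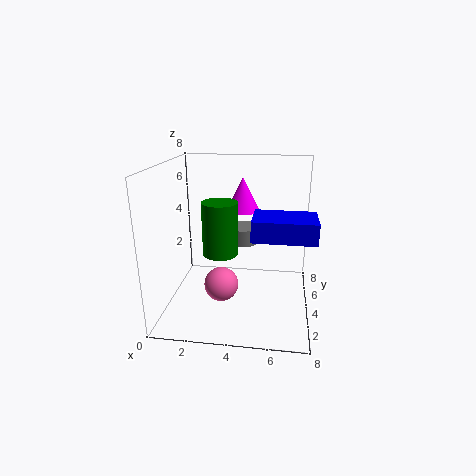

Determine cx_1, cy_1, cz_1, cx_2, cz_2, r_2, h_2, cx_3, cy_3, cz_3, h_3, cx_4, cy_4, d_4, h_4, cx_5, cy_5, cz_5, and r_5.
cx_1 = 3, cy_1 = 4, cz_1 = 1, cx_2 = 4, cz_2 = 3, r_2 = 1, h_2 = 1, cx_3 = 4, cy_3 = 6, cz_3 = 5, h_3 = 2, cx_4 = 5, cy_4 = 1, d_4 = 2, h_4 = 1, cx_5 = 3, cy_5 = 4, cz_5 = 3, r_5 = 1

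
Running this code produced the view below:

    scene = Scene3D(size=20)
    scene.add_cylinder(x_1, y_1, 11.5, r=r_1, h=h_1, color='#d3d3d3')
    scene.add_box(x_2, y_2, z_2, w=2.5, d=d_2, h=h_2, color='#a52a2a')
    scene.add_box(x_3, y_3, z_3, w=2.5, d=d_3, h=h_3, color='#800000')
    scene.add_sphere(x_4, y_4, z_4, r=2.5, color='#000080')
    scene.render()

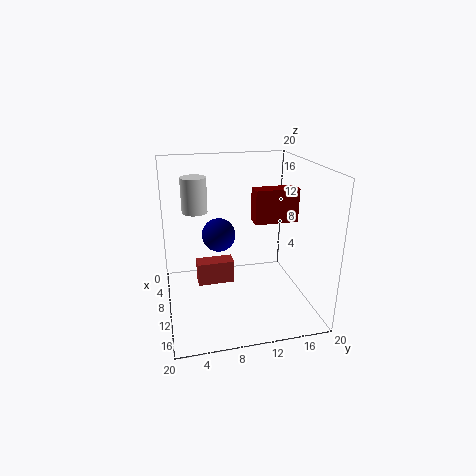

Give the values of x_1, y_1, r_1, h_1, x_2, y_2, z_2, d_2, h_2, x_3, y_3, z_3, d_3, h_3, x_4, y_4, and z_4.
x_1 = 2, y_1 = 5, r_1 = 2, h_1 = 5.5, x_2 = 5, y_2 = 4.5, z_2 = 1.5, d_2 = 5.5, h_2 = 3.5, x_3 = 6, y_3 = 13, z_3 = 11, d_3 = 6.5, h_3 = 5, x_4 = 6, y_4 = 8, z_4 = 9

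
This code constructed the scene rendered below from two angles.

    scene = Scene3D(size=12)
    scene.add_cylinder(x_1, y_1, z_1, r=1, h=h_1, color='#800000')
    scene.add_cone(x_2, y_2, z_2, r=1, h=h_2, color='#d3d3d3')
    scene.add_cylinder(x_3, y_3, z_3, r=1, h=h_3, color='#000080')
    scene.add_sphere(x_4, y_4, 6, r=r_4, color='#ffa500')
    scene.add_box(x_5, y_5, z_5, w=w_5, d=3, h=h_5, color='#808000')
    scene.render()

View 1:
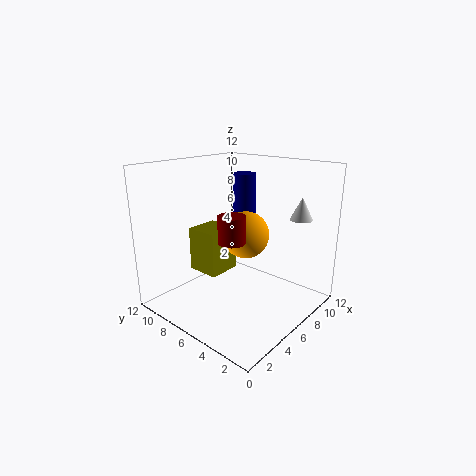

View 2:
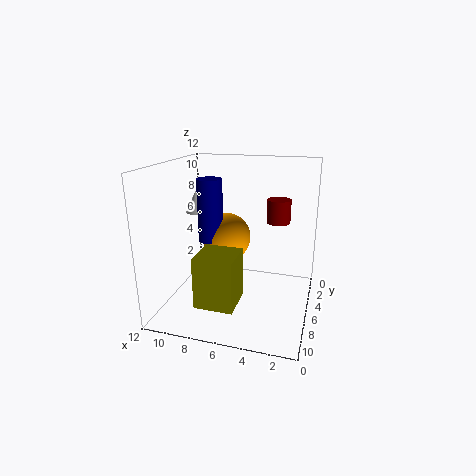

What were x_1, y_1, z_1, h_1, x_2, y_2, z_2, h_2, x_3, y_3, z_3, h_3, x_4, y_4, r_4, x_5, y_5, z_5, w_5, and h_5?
x_1 = 3, y_1 = 4, z_1 = 7, h_1 = 2, x_2 = 11, y_2 = 3, z_2 = 7, h_2 = 2, x_3 = 8, y_3 = 7, z_3 = 6, h_3 = 5, x_4 = 7, y_4 = 6, r_4 = 2, x_5 = 5, y_5 = 8, z_5 = 2, w_5 = 3, h_5 = 4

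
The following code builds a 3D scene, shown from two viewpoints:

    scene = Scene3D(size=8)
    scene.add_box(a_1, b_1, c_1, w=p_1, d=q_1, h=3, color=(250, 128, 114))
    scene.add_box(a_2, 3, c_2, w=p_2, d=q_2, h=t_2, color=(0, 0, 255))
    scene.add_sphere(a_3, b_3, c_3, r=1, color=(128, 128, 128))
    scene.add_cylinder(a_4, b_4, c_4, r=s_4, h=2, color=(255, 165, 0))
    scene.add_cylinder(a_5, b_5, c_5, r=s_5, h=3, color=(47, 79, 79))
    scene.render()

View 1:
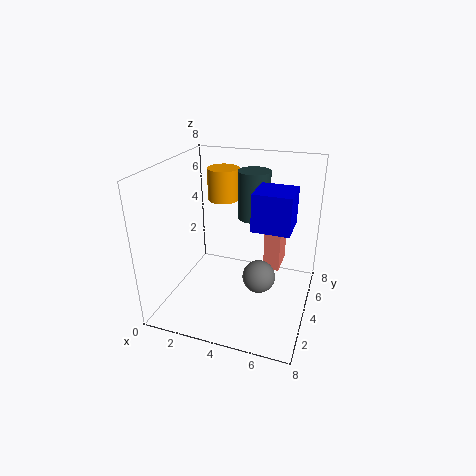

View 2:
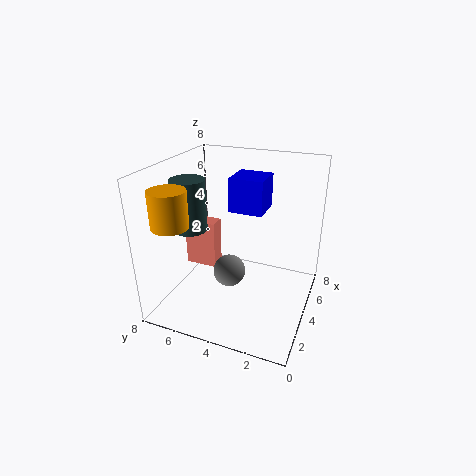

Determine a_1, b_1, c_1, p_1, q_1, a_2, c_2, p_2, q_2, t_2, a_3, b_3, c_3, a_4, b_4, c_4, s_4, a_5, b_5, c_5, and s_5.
a_1 = 5; b_1 = 6; c_1 = 1; p_1 = 1; q_1 = 2; a_2 = 5; c_2 = 5; p_2 = 2; q_2 = 2; t_2 = 2; a_3 = 5; b_3 = 5; c_3 = 1; a_4 = 2; b_4 = 7; c_4 = 5; s_4 = 1; a_5 = 4; b_5 = 7; c_5 = 4; s_5 = 1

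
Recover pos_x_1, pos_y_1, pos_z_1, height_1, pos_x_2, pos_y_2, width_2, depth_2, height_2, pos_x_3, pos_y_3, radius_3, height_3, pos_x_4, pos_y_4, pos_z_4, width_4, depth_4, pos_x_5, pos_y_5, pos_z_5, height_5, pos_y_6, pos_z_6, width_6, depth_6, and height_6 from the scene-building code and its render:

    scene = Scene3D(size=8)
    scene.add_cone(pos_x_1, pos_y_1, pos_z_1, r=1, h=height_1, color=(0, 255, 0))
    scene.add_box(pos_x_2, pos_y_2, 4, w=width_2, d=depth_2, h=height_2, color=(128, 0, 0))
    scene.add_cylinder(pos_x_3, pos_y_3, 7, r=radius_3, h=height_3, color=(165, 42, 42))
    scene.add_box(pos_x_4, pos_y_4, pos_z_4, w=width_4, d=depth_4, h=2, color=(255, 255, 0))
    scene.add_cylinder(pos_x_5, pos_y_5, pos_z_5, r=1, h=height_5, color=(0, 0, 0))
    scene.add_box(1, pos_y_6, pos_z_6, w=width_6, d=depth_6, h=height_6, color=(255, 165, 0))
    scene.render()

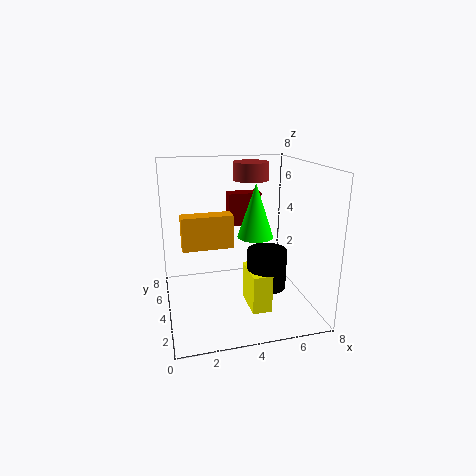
pos_x_1 = 5
pos_y_1 = 4
pos_z_1 = 4
height_1 = 3
pos_x_2 = 4
pos_y_2 = 6
width_2 = 2
depth_2 = 1
height_2 = 2
pos_x_3 = 5
pos_y_3 = 5
radius_3 = 1
height_3 = 1
pos_x_4 = 4
pos_y_4 = 1
pos_z_4 = 1
width_4 = 1
depth_4 = 2
pos_x_5 = 5
pos_y_5 = 2
pos_z_5 = 2
height_5 = 2
pos_y_6 = 5
pos_z_6 = 3
width_6 = 3
depth_6 = 1
height_6 = 2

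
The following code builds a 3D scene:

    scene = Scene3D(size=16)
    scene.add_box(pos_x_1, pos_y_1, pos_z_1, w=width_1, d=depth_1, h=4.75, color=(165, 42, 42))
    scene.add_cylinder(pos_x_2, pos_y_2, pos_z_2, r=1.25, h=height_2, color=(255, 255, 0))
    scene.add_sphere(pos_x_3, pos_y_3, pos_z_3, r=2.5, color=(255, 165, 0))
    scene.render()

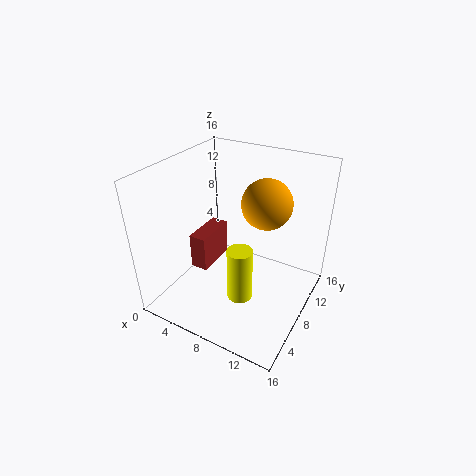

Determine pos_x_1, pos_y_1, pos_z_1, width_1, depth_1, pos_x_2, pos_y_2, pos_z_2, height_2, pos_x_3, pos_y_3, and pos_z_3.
pos_x_1 = 0.25
pos_y_1 = 9
pos_z_1 = 0.5
width_1 = 2.25
depth_1 = 5.5
pos_x_2 = 10.75
pos_y_2 = 3.5
pos_z_2 = 4.5
height_2 = 5.5
pos_x_3 = 11.5
pos_y_3 = 7.5
pos_z_3 = 13.25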